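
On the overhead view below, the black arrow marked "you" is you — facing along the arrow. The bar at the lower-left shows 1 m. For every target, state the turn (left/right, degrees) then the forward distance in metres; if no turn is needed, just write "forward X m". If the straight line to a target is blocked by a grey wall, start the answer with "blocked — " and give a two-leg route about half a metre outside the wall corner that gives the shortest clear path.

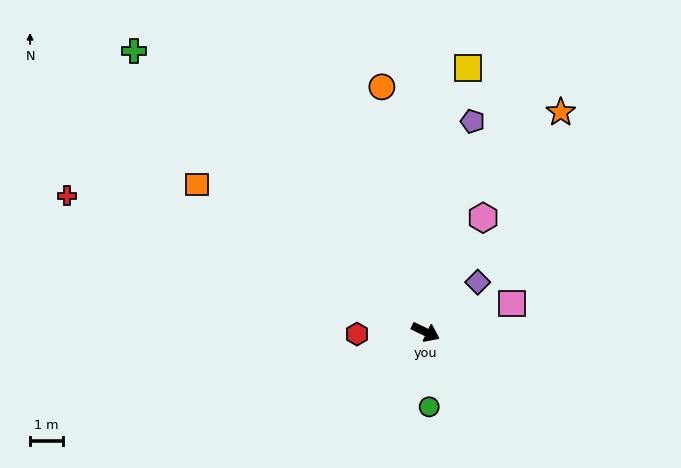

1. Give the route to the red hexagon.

turn right 153°, forward 2.1 m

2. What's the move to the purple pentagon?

turn left 103°, forward 6.5 m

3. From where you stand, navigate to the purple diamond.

turn left 69°, forward 2.2 m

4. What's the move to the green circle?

turn right 62°, forward 2.3 m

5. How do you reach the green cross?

turn left 162°, forward 12.2 m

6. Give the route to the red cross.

turn right 175°, forward 11.6 m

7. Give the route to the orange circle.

turn left 126°, forward 7.5 m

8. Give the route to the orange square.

turn left 173°, forward 8.2 m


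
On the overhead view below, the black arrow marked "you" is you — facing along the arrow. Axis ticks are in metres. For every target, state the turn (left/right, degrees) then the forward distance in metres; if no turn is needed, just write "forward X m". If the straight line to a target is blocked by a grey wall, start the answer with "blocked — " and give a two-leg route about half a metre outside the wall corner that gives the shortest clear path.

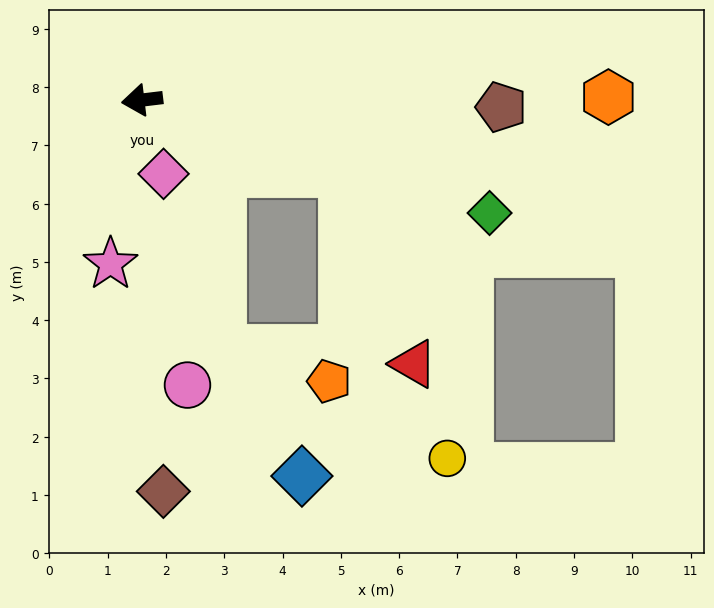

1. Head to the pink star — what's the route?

turn left 72°, forward 2.9 m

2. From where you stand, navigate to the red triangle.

blocked — turn left 153°, forward 3.7 m, then turn right 50°, forward 3.5 m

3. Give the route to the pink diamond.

turn left 99°, forward 1.3 m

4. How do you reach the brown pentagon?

turn left 172°, forward 6.2 m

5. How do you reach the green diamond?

turn left 155°, forward 6.3 m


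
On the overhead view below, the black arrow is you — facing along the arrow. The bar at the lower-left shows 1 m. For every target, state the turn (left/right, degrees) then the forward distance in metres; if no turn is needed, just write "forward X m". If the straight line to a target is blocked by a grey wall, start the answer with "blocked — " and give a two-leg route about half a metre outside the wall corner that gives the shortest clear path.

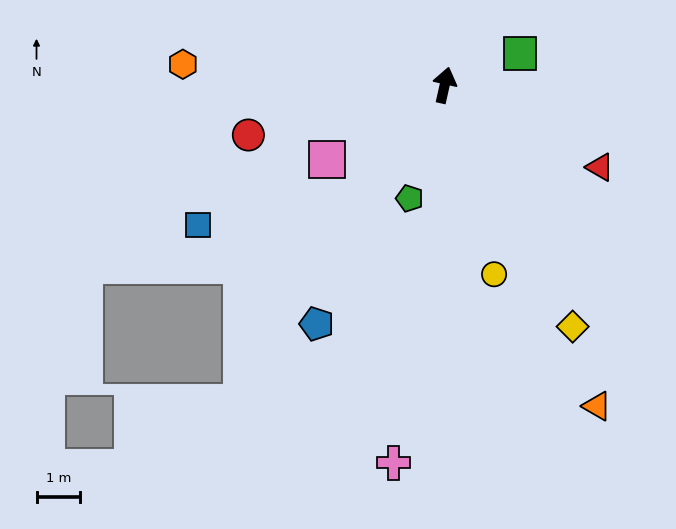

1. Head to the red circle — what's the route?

turn left 117°, forward 4.7 m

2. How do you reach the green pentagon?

turn left 175°, forward 2.7 m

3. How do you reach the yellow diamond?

turn right 139°, forward 6.3 m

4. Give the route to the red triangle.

turn right 105°, forward 4.0 m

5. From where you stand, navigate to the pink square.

turn left 135°, forward 3.2 m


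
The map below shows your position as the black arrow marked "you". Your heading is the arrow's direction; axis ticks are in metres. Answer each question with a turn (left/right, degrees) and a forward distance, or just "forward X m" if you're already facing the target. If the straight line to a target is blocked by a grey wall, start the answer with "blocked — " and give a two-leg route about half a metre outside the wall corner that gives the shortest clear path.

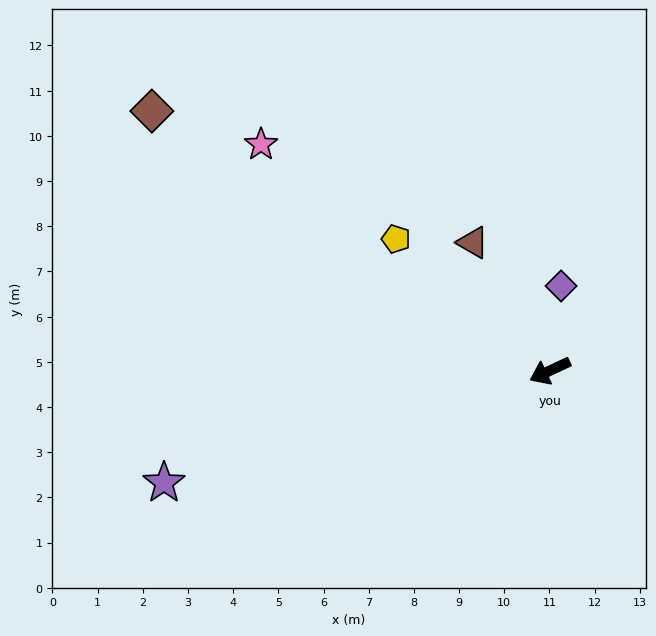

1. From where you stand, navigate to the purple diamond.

turn right 123°, forward 1.9 m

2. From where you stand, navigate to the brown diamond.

turn right 58°, forward 10.5 m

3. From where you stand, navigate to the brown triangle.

turn right 84°, forward 3.3 m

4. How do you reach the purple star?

turn right 9°, forward 8.9 m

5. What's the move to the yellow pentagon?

turn right 66°, forward 4.5 m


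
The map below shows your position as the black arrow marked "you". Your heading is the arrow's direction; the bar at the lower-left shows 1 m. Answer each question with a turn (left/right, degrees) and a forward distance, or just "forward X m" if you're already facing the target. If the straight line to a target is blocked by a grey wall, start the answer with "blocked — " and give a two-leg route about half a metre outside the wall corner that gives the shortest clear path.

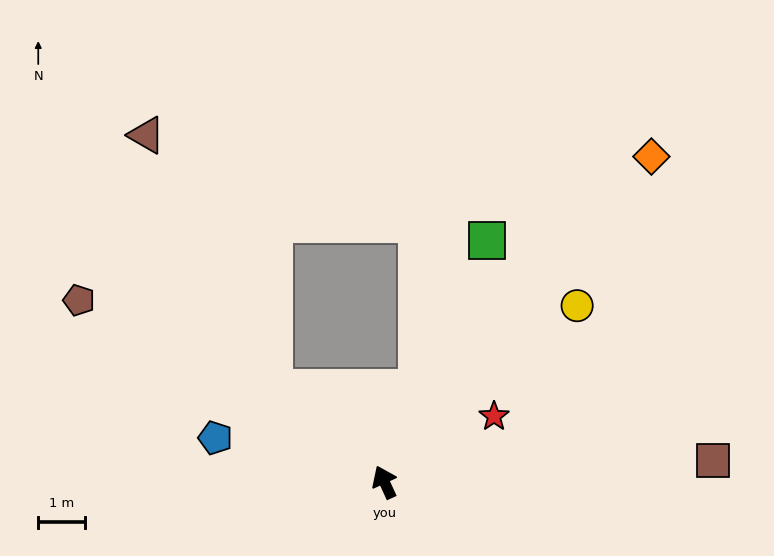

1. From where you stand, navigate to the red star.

turn right 84°, forward 2.8 m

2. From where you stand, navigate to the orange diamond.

turn right 64°, forward 9.1 m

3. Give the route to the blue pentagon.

turn left 51°, forward 3.8 m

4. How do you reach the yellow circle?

turn right 72°, forward 5.6 m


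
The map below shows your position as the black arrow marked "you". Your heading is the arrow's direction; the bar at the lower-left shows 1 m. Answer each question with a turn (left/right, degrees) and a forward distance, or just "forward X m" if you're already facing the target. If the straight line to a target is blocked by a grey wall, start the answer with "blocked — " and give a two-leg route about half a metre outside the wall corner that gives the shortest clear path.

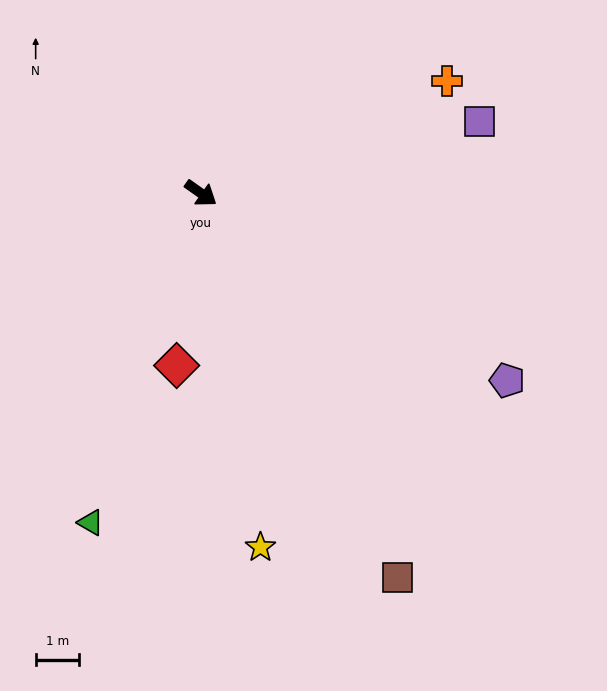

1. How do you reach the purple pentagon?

turn left 4°, forward 8.3 m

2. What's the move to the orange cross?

turn left 60°, forward 6.2 m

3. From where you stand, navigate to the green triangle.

turn right 73°, forward 8.0 m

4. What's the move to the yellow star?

turn right 45°, forward 8.3 m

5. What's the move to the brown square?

turn right 28°, forward 9.9 m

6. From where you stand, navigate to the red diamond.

turn right 63°, forward 4.0 m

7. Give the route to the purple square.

turn left 50°, forward 6.6 m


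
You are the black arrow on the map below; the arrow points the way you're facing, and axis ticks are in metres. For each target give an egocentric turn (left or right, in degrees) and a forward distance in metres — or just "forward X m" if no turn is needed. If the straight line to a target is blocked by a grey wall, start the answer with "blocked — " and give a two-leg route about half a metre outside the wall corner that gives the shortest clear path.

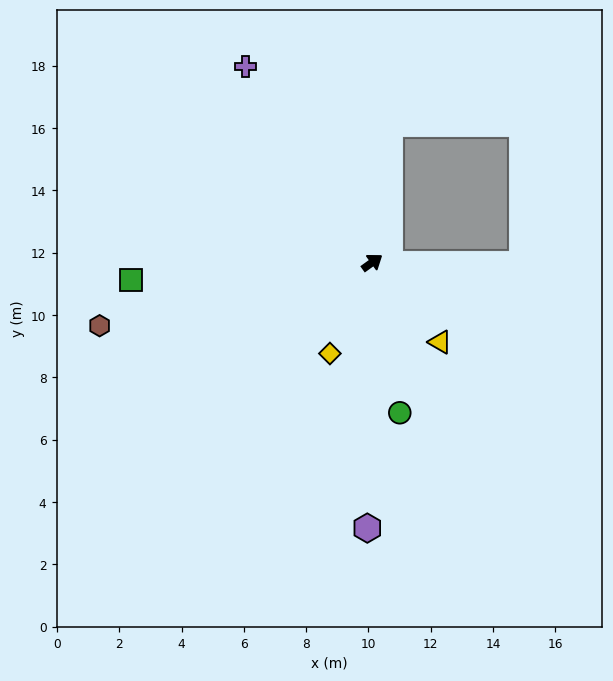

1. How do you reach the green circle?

turn right 115°, forward 4.9 m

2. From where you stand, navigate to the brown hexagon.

turn left 157°, forward 9.0 m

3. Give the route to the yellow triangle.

turn right 85°, forward 3.4 m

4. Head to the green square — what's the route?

turn left 148°, forward 7.8 m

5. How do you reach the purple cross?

turn left 87°, forward 7.5 m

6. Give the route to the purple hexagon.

turn right 127°, forward 8.5 m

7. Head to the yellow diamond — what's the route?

turn right 151°, forward 3.2 m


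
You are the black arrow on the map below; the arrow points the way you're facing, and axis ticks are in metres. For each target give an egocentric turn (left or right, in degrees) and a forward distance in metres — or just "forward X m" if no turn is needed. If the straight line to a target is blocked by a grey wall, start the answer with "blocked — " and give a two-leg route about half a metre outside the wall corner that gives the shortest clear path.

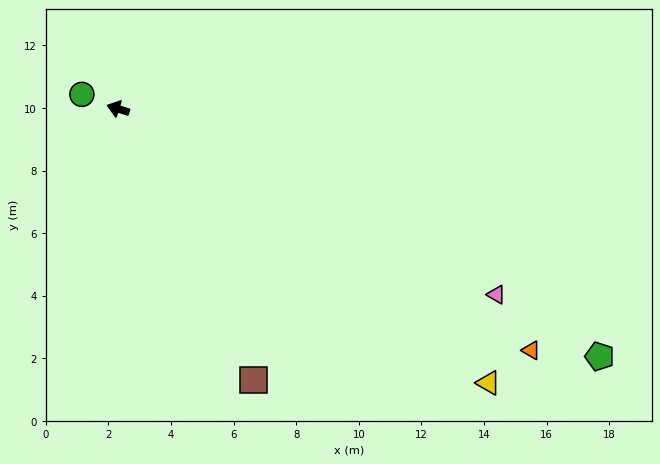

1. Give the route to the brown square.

turn left 134°, forward 9.7 m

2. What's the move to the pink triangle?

turn left 171°, forward 13.5 m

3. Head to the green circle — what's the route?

turn right 4°, forward 1.2 m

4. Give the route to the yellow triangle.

turn left 161°, forward 14.7 m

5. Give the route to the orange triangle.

turn left 167°, forward 15.3 m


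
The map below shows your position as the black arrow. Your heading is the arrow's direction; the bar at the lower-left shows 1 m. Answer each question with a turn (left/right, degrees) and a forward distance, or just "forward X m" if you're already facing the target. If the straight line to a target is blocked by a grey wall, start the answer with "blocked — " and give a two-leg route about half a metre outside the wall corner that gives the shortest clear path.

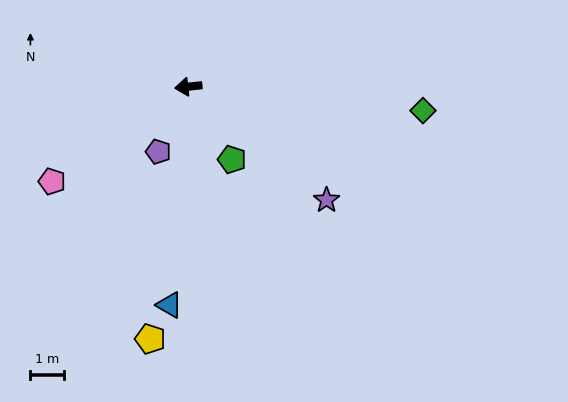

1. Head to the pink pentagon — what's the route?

turn left 29°, forward 4.9 m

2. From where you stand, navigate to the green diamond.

turn left 168°, forward 7.0 m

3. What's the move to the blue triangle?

turn left 79°, forward 6.5 m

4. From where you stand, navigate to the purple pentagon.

turn left 59°, forward 2.1 m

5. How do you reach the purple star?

turn left 134°, forward 5.3 m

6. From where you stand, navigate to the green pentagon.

turn left 115°, forward 2.5 m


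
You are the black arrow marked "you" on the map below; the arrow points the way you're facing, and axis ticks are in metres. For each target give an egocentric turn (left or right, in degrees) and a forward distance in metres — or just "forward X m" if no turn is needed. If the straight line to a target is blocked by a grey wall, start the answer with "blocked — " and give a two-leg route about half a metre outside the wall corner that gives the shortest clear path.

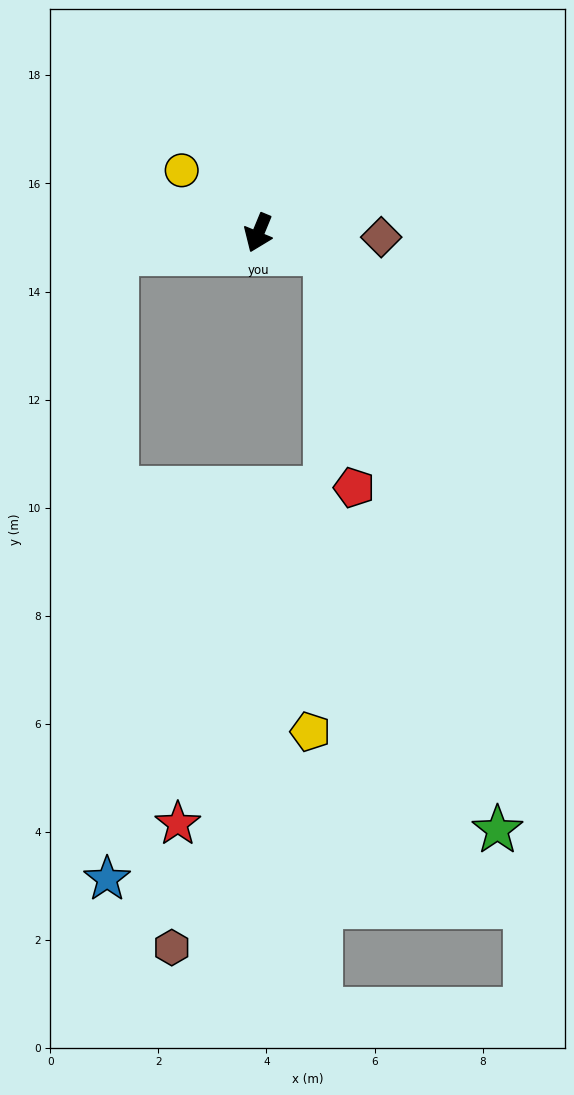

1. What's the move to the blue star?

blocked — turn right 60°, forward 2.7 m, then turn left 82°, forward 11.6 m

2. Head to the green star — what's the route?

blocked — turn left 96°, forward 1.3 m, then turn right 57°, forward 11.1 m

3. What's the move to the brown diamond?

turn left 110°, forward 2.3 m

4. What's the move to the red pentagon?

blocked — turn left 96°, forward 1.3 m, then turn right 67°, forward 4.4 m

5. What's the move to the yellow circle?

turn right 107°, forward 1.8 m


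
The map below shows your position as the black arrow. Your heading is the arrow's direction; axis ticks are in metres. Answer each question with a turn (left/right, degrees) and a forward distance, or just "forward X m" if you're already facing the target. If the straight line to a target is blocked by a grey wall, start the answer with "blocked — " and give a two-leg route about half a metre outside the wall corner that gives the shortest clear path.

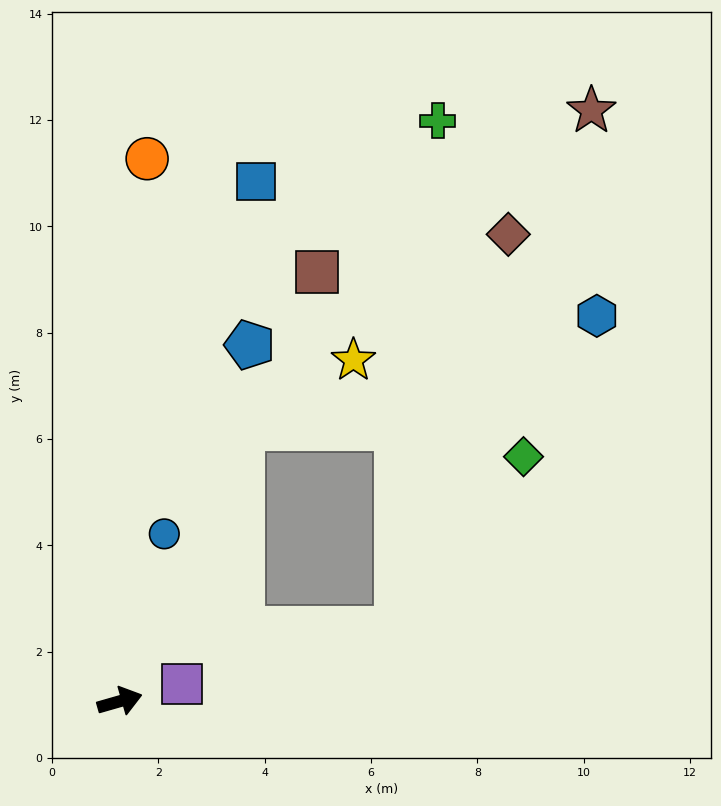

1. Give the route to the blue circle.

turn left 59°, forward 3.3 m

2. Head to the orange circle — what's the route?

turn left 71°, forward 10.2 m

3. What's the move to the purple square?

forward 1.2 m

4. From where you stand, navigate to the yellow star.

blocked — turn left 50°, forward 5.6 m, then turn right 35°, forward 2.5 m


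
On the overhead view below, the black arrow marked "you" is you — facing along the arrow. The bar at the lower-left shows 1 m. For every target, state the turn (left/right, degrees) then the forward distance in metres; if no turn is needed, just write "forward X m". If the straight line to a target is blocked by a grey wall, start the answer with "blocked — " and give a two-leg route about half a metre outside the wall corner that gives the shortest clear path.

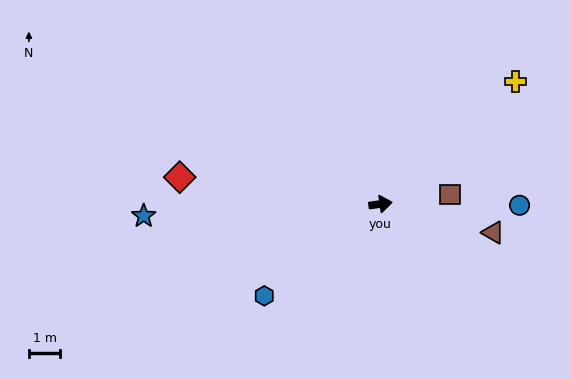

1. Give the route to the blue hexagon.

turn right 150°, forward 4.7 m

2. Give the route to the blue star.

turn left 175°, forward 7.5 m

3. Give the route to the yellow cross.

turn left 34°, forward 5.8 m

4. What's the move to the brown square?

forward 2.2 m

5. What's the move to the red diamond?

turn left 164°, forward 6.4 m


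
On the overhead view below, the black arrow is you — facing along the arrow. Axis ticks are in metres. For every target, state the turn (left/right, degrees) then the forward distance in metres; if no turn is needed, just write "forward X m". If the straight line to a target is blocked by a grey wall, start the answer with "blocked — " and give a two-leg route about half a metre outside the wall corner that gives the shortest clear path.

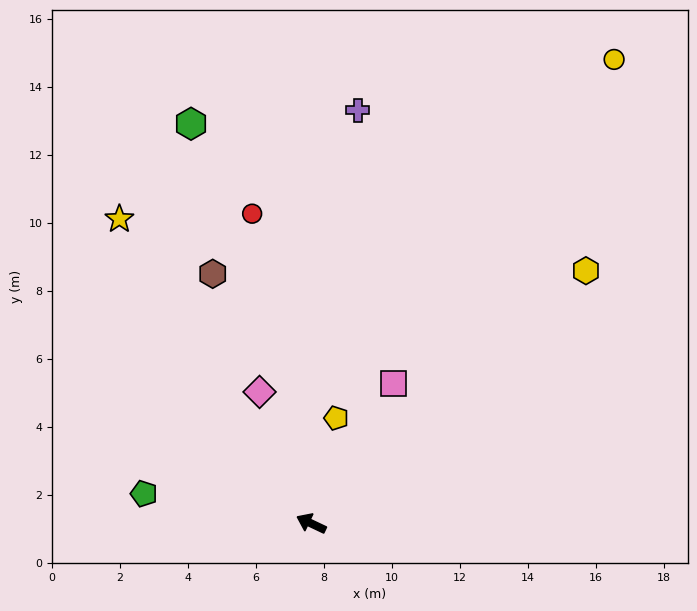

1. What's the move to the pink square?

turn right 95°, forward 4.8 m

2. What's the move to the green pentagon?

turn left 15°, forward 5.0 m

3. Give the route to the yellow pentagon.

turn right 78°, forward 3.2 m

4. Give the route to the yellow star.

turn right 32°, forward 10.6 m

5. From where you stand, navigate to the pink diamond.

turn right 43°, forward 4.2 m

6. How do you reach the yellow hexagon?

turn right 112°, forward 11.0 m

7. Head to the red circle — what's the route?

turn right 54°, forward 9.3 m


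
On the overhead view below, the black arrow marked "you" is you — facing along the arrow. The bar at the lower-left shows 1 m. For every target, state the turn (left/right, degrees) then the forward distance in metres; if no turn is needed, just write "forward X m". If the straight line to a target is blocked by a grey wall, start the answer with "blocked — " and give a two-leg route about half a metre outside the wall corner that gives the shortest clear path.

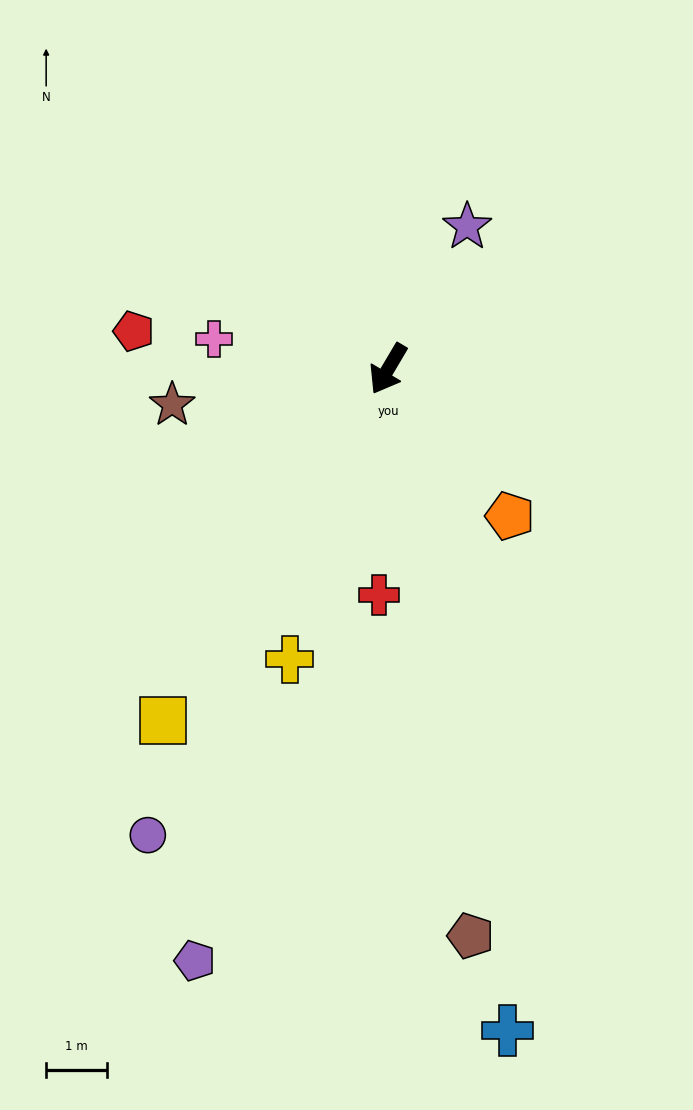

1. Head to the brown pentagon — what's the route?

turn left 39°, forward 9.3 m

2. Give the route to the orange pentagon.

turn left 70°, forward 3.1 m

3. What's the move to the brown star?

turn right 50°, forward 3.6 m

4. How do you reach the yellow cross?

turn left 12°, forward 5.0 m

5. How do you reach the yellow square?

turn right 2°, forward 6.8 m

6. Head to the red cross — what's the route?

turn left 28°, forward 3.7 m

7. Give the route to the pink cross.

turn right 69°, forward 2.9 m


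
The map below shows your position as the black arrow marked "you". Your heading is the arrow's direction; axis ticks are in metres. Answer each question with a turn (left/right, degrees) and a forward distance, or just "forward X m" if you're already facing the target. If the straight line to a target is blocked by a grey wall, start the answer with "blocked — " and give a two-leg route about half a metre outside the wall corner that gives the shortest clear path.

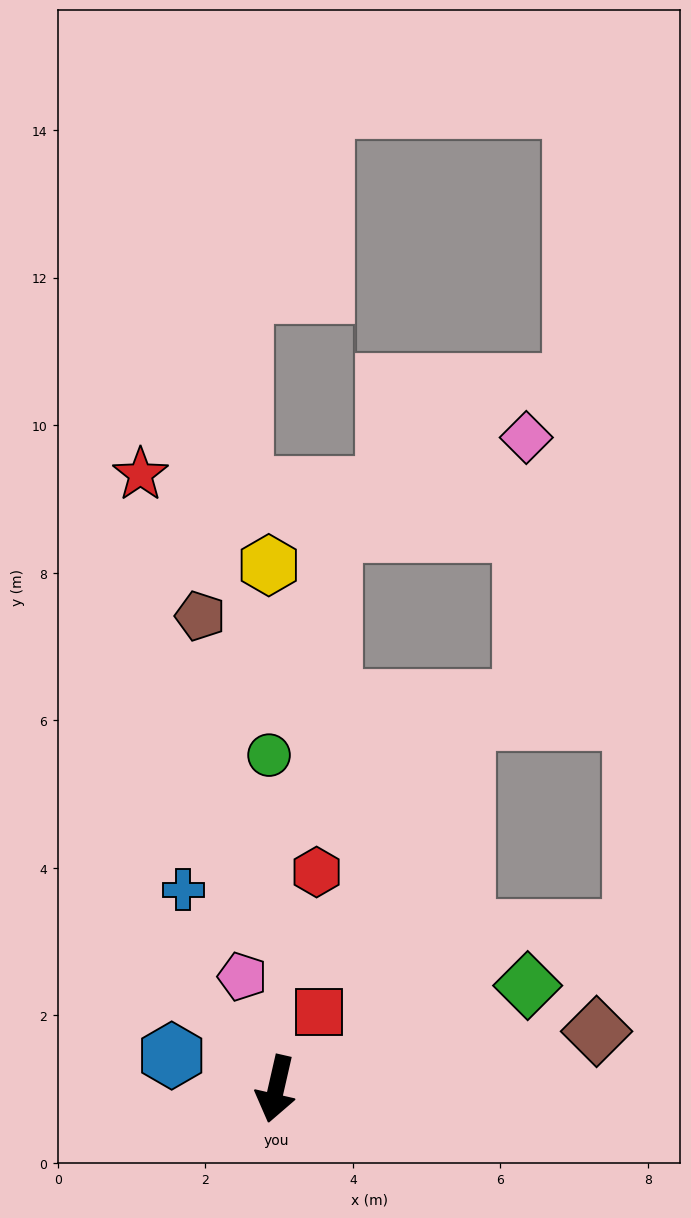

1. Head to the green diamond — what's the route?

turn left 125°, forward 3.7 m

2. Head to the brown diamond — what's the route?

turn left 113°, forward 4.4 m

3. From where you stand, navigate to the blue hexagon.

turn right 95°, forward 1.5 m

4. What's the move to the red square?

turn left 164°, forward 1.2 m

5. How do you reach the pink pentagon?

turn right 150°, forward 1.6 m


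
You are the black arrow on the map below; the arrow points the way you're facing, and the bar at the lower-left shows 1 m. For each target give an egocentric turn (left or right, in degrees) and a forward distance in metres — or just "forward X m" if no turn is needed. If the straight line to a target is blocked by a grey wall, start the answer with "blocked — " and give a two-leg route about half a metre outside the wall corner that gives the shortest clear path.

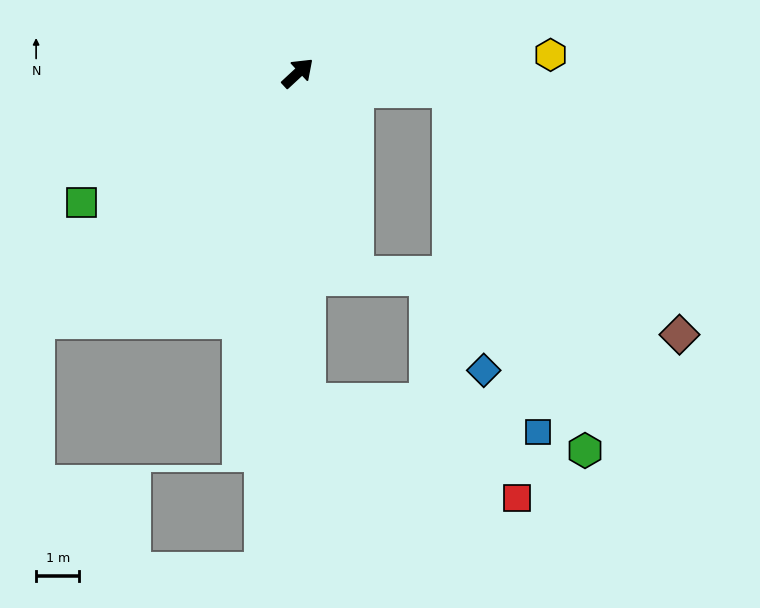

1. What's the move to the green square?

turn left 168°, forward 5.8 m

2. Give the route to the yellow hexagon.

turn right 39°, forward 5.9 m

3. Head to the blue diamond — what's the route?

blocked — turn right 49°, forward 3.5 m, then turn right 77°, forward 6.5 m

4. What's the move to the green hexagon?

blocked — turn right 49°, forward 3.5 m, then turn right 63°, forward 8.9 m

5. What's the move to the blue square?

blocked — turn right 49°, forward 3.5 m, then turn right 69°, forward 8.2 m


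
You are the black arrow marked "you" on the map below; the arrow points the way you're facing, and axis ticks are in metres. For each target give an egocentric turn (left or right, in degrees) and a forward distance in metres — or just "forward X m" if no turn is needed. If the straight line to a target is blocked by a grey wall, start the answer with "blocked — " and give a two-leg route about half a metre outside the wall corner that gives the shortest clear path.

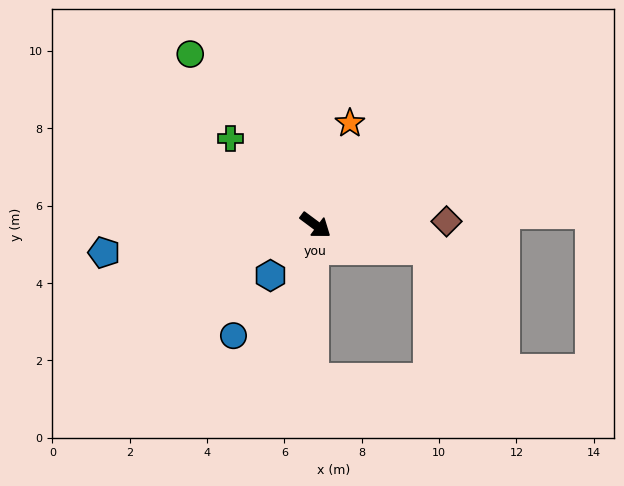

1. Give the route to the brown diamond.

turn left 38°, forward 3.4 m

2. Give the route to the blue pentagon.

turn right 136°, forward 5.5 m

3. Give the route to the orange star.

turn left 108°, forward 2.8 m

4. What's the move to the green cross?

turn left 171°, forward 3.1 m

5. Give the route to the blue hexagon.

turn right 95°, forward 1.7 m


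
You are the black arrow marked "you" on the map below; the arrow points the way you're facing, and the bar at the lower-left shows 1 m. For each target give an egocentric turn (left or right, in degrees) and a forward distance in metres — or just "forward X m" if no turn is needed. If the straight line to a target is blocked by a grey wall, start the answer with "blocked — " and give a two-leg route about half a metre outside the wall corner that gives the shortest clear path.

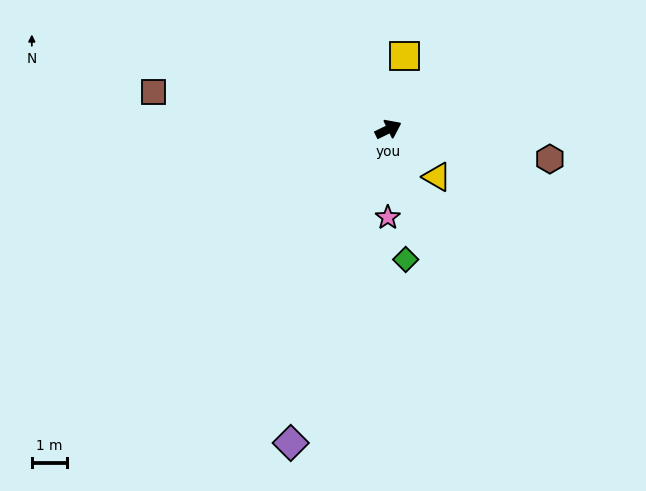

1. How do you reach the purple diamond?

turn right 133°, forward 9.4 m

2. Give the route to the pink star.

turn right 116°, forward 2.5 m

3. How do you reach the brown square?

turn left 145°, forward 6.8 m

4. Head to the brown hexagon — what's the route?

turn right 36°, forward 4.7 m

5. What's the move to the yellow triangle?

turn right 70°, forward 1.9 m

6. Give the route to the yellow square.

turn left 52°, forward 2.1 m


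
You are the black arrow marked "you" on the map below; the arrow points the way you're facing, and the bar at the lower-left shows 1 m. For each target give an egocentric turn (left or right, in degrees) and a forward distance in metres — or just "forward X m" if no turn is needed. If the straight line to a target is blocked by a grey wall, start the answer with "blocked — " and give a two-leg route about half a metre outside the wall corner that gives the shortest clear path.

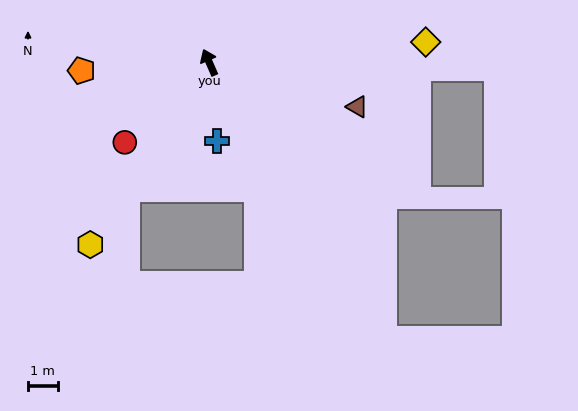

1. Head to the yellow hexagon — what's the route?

turn left 123°, forward 7.4 m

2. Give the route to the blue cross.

turn left 162°, forward 2.7 m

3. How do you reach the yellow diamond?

turn right 108°, forward 7.4 m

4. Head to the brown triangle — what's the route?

turn right 130°, forward 5.2 m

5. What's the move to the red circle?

turn left 110°, forward 3.9 m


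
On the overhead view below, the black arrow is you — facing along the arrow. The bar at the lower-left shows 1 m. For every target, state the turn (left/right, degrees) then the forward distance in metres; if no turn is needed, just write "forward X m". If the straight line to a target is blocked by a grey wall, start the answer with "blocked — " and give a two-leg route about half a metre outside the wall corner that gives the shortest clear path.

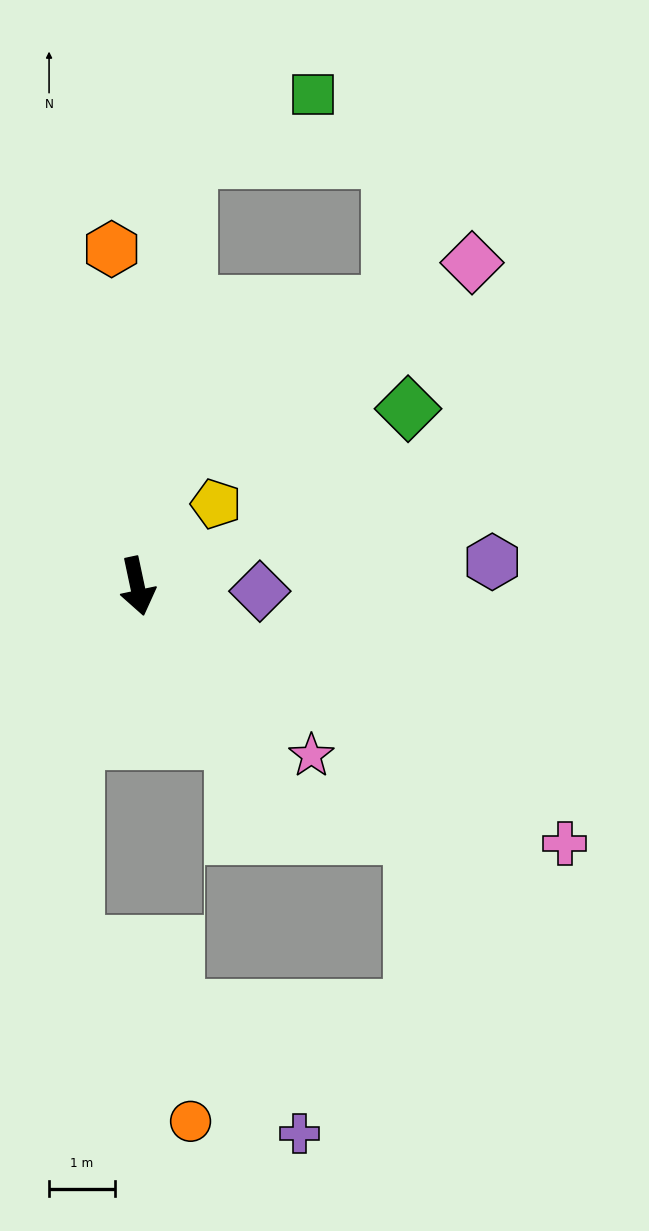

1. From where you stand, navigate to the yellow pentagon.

turn left 124°, forward 1.7 m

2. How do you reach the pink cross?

turn left 47°, forward 7.6 m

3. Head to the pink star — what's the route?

turn left 34°, forward 3.7 m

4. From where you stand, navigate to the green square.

blocked — turn left 161°, forward 6.5 m, then turn right 55°, forward 2.1 m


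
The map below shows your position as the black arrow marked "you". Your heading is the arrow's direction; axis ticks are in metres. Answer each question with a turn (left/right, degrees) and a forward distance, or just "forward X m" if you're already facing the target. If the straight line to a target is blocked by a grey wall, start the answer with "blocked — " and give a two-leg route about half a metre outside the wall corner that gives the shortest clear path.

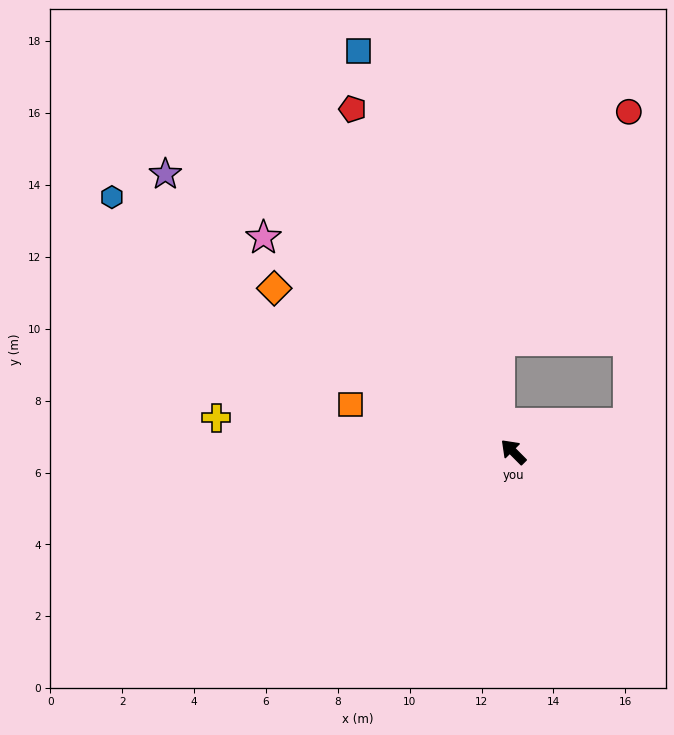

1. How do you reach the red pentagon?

turn right 20°, forward 10.5 m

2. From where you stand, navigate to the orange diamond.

turn left 11°, forward 8.1 m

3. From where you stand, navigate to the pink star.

turn left 5°, forward 9.2 m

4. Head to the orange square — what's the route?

turn left 29°, forward 4.7 m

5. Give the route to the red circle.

blocked — turn right 121°, forward 3.3 m, then turn left 76°, forward 8.7 m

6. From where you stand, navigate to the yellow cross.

turn left 39°, forward 8.3 m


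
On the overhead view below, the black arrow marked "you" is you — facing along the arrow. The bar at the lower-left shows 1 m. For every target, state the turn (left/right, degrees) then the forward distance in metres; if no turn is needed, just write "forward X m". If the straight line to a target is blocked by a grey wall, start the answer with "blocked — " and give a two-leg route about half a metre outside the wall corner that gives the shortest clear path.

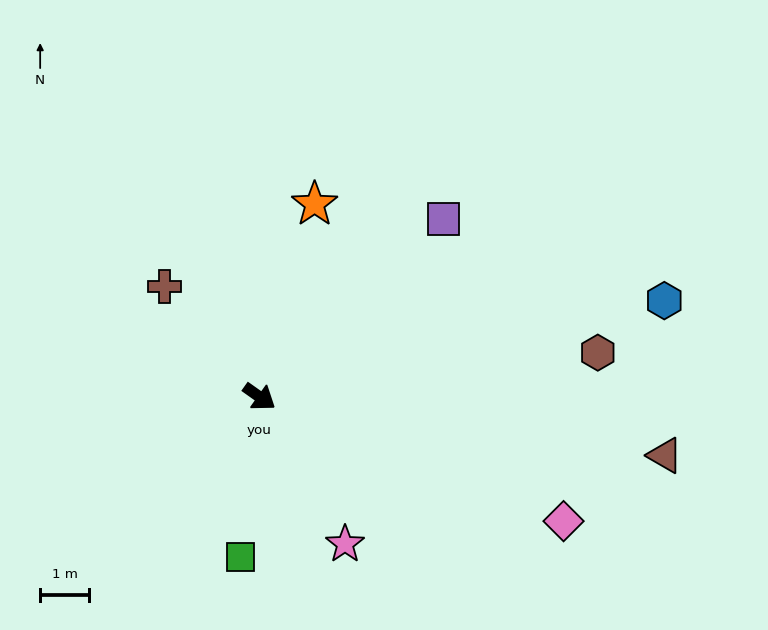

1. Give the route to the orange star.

turn left 109°, forward 4.1 m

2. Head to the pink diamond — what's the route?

turn left 13°, forward 6.7 m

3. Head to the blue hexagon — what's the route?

turn left 49°, forward 8.5 m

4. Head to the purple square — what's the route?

turn left 79°, forward 5.2 m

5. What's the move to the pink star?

turn right 25°, forward 3.5 m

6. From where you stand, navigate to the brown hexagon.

turn left 43°, forward 7.0 m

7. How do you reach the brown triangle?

turn left 27°, forward 8.4 m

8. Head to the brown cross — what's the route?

turn left 166°, forward 3.0 m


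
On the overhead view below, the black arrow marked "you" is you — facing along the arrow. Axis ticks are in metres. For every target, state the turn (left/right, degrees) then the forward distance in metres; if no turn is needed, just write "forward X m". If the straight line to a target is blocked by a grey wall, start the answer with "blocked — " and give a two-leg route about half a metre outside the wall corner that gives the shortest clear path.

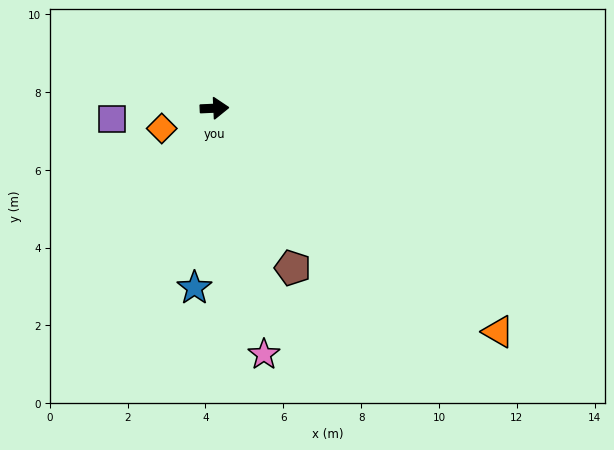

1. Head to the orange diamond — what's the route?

turn right 162°, forward 1.5 m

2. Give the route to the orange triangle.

turn right 41°, forward 9.3 m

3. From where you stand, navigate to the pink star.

turn right 81°, forward 6.5 m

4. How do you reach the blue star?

turn right 99°, forward 4.6 m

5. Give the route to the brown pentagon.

turn right 67°, forward 4.6 m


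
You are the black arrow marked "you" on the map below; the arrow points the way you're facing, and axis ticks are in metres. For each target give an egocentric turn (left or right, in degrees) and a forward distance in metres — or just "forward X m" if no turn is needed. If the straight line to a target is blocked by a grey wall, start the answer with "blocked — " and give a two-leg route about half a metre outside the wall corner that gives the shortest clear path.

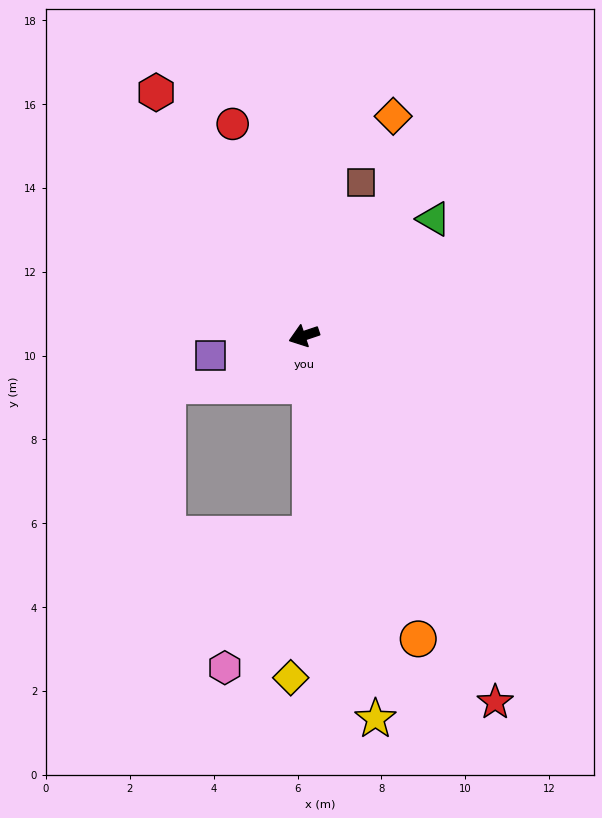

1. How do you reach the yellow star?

turn left 82°, forward 9.3 m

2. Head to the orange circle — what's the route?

turn left 92°, forward 7.7 m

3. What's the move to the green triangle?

turn right 157°, forward 4.2 m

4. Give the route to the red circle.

turn right 90°, forward 5.3 m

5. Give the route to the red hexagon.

turn right 77°, forward 6.8 m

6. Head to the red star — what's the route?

turn left 99°, forward 9.9 m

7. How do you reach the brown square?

turn right 129°, forward 3.9 m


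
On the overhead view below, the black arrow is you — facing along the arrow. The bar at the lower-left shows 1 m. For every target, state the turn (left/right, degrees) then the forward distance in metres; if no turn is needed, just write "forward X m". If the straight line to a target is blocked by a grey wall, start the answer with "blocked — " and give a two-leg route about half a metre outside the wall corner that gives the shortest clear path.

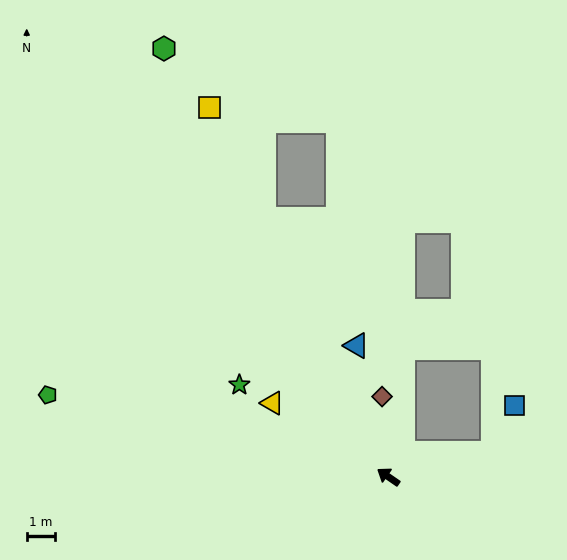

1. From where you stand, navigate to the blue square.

blocked — turn right 133°, forward 3.8 m, then turn left 53°, forward 1.9 m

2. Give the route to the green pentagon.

turn left 21°, forward 12.4 m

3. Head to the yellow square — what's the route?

turn right 30°, forward 14.5 m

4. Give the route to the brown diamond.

turn right 51°, forward 2.8 m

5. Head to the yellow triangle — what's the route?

turn left 2°, forward 4.9 m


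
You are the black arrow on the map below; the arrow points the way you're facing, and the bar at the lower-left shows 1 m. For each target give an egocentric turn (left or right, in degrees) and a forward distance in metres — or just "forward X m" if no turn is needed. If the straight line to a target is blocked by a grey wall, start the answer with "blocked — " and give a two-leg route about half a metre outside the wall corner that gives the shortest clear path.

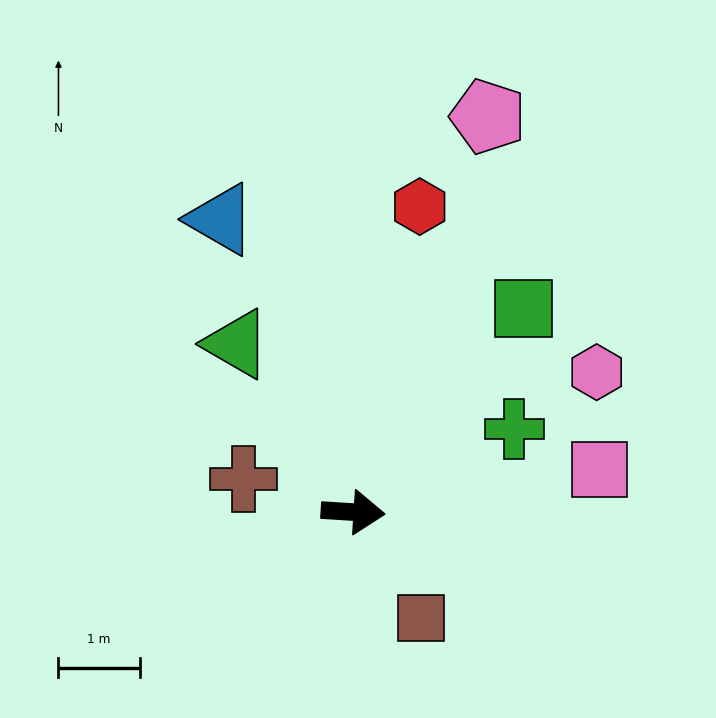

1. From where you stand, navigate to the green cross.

turn left 31°, forward 2.2 m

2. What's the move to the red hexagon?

turn left 81°, forward 3.8 m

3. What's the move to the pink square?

turn left 13°, forward 3.1 m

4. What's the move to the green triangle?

turn left 128°, forward 2.5 m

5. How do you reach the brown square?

turn right 54°, forward 1.5 m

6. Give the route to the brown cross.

turn left 167°, forward 1.4 m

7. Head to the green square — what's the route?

turn left 54°, forward 3.3 m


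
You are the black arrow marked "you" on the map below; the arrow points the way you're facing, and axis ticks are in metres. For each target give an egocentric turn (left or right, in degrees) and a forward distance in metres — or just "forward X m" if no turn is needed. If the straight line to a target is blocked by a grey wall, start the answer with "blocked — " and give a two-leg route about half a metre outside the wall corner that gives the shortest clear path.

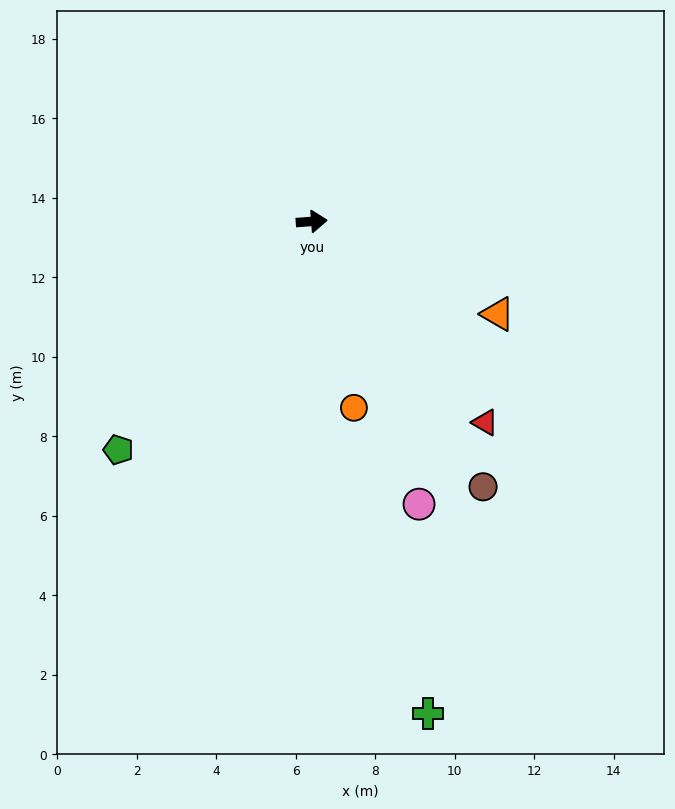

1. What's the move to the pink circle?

turn right 74°, forward 7.6 m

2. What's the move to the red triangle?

turn right 54°, forward 6.7 m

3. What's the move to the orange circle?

turn right 82°, forward 4.8 m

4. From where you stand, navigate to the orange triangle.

turn right 31°, forward 5.2 m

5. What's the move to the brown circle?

turn right 61°, forward 7.9 m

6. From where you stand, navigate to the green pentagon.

turn right 135°, forward 7.5 m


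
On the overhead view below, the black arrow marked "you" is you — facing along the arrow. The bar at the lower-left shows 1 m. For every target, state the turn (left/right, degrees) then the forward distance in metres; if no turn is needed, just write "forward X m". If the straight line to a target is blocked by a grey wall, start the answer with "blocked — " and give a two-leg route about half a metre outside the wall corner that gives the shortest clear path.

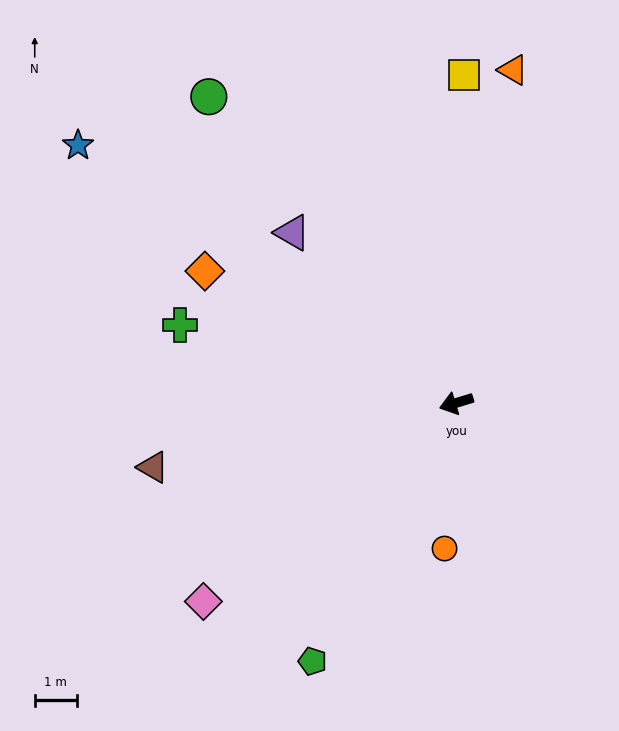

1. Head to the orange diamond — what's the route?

turn right 45°, forward 6.7 m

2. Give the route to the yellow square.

turn right 108°, forward 7.8 m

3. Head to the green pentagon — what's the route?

turn left 44°, forward 7.0 m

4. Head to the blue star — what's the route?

turn right 51°, forward 10.9 m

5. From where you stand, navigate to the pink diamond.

turn left 21°, forward 7.6 m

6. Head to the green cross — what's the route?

turn right 33°, forward 6.8 m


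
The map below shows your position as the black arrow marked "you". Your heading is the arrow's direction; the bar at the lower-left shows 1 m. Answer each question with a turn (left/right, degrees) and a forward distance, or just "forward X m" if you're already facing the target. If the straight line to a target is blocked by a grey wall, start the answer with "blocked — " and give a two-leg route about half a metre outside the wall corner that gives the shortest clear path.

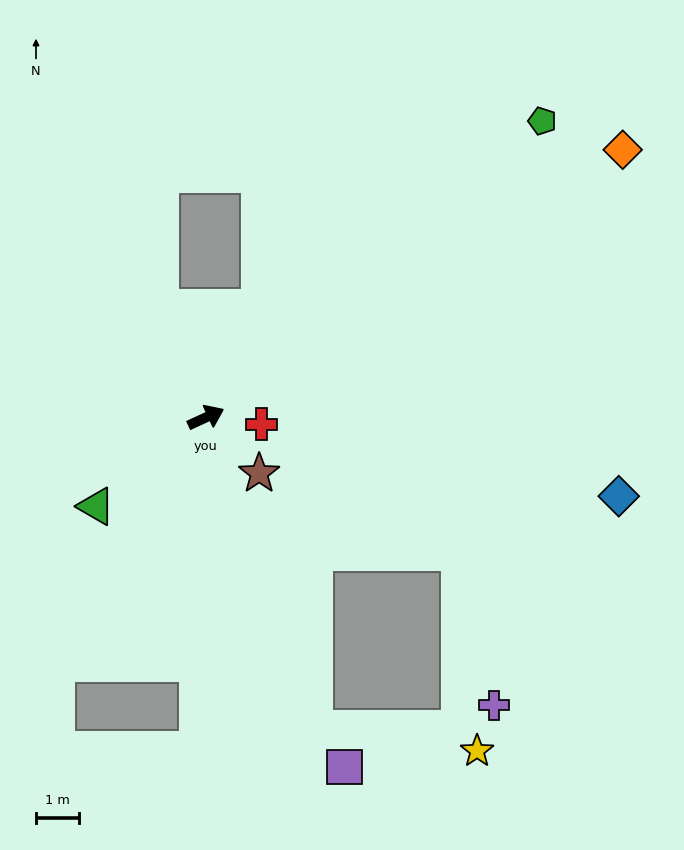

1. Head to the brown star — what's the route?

turn right 71°, forward 1.8 m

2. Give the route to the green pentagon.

turn left 17°, forward 10.5 m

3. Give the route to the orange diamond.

turn left 8°, forward 11.6 m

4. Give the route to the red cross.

turn right 32°, forward 1.3 m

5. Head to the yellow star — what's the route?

blocked — turn right 95°, forward 7.7 m, then turn left 62°, forward 3.8 m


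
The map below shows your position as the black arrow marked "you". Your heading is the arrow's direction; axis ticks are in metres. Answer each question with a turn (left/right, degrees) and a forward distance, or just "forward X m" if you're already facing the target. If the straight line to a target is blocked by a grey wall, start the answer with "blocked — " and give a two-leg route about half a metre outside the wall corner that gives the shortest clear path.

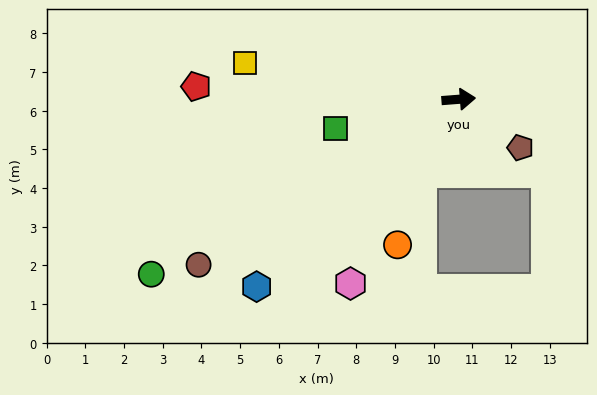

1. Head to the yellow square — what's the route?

turn left 166°, forward 5.6 m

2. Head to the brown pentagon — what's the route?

turn right 42°, forward 2.0 m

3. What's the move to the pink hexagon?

turn right 125°, forward 5.5 m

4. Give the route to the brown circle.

turn right 152°, forward 8.0 m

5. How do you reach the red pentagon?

turn left 173°, forward 6.8 m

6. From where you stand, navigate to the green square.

turn right 171°, forward 3.3 m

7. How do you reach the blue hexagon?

turn right 142°, forward 7.1 m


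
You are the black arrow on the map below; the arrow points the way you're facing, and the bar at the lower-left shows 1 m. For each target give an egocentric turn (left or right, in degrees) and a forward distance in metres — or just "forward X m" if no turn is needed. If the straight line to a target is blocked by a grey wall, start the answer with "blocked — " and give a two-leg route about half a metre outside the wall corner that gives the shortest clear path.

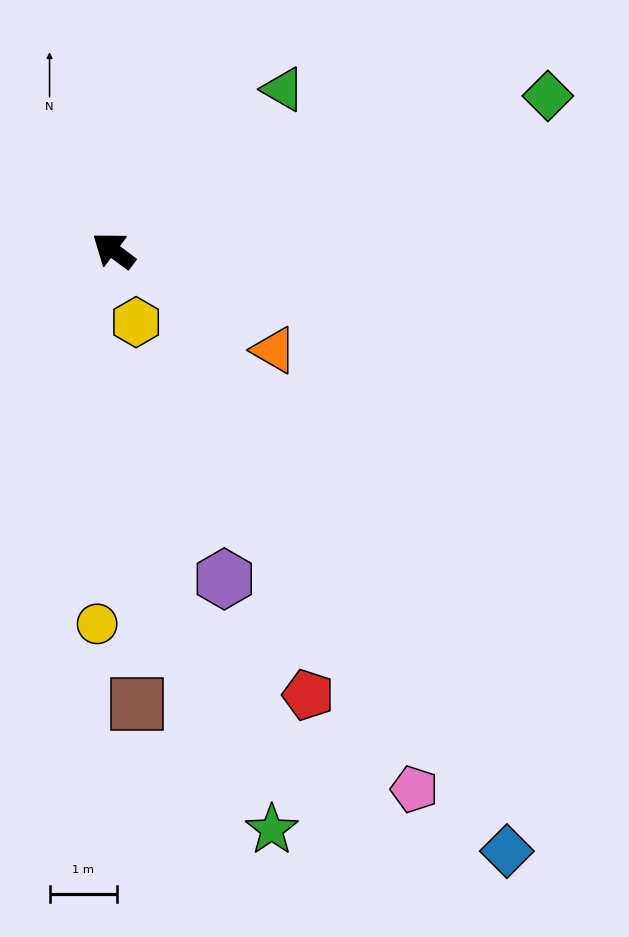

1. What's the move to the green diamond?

turn right 123°, forward 6.9 m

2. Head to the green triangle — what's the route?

turn right 99°, forward 3.5 m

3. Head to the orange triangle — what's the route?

turn right 175°, forward 2.8 m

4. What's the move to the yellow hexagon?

turn left 145°, forward 1.1 m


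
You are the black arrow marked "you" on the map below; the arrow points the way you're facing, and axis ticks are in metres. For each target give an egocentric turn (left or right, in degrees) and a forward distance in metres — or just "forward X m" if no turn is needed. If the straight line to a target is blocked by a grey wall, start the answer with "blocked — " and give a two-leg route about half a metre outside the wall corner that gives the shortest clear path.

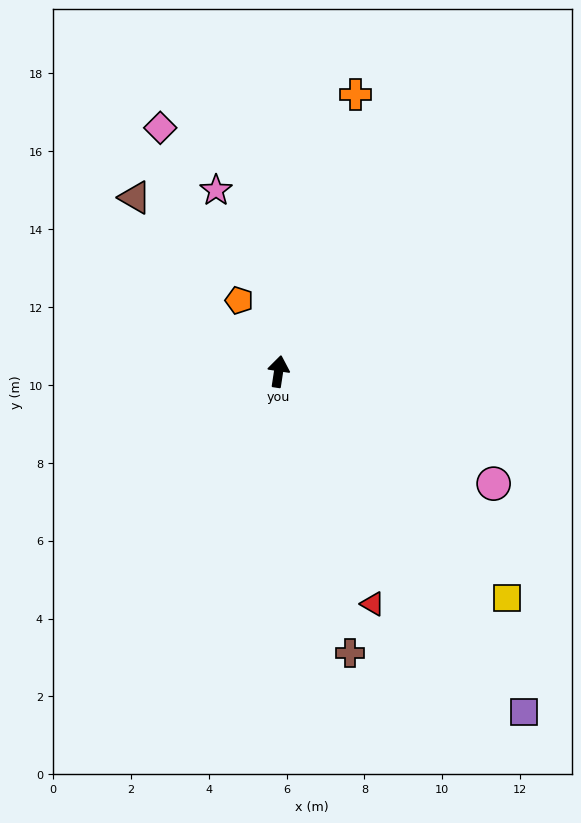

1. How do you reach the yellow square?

turn right 126°, forward 8.3 m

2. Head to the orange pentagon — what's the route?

turn left 38°, forward 2.1 m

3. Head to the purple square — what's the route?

turn right 136°, forward 10.8 m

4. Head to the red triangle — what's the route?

turn right 149°, forward 6.4 m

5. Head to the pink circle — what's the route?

turn right 109°, forward 6.2 m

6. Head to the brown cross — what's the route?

turn right 157°, forward 7.5 m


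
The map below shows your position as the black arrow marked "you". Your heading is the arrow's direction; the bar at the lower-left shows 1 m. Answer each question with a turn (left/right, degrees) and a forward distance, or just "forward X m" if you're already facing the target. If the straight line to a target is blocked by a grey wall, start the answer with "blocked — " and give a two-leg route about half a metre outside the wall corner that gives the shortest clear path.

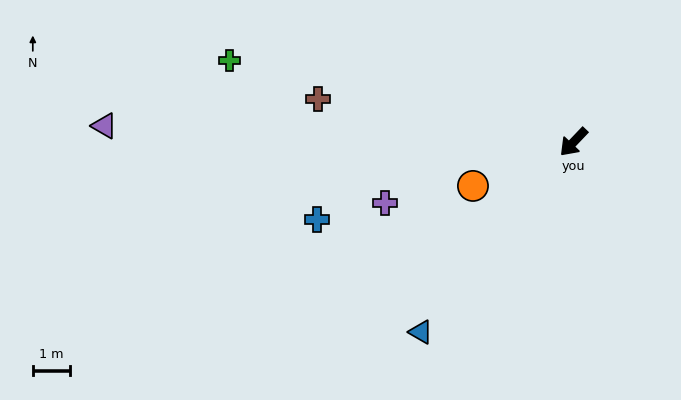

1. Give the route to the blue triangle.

turn left 5°, forward 6.5 m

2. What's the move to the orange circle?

turn right 23°, forward 2.9 m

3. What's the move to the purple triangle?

turn right 48°, forward 12.5 m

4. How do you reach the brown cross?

turn right 56°, forward 6.9 m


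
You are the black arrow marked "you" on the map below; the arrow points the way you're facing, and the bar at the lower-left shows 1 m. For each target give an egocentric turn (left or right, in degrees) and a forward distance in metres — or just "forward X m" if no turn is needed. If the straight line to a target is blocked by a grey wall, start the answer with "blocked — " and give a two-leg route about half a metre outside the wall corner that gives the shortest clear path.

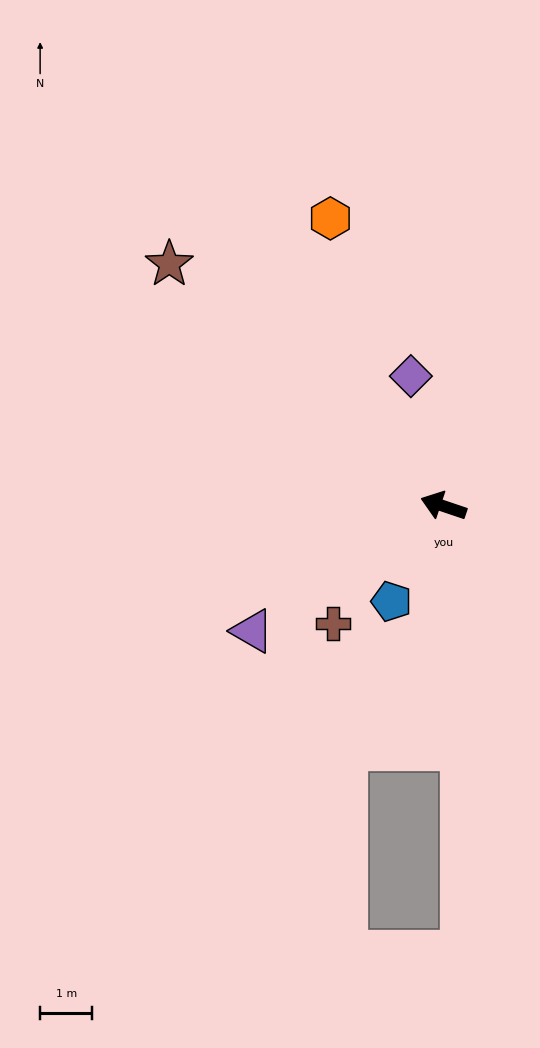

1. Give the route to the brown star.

turn right 23°, forward 7.0 m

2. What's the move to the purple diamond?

turn right 57°, forward 2.6 m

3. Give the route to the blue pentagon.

turn left 80°, forward 2.1 m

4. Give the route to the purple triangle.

turn left 52°, forward 4.4 m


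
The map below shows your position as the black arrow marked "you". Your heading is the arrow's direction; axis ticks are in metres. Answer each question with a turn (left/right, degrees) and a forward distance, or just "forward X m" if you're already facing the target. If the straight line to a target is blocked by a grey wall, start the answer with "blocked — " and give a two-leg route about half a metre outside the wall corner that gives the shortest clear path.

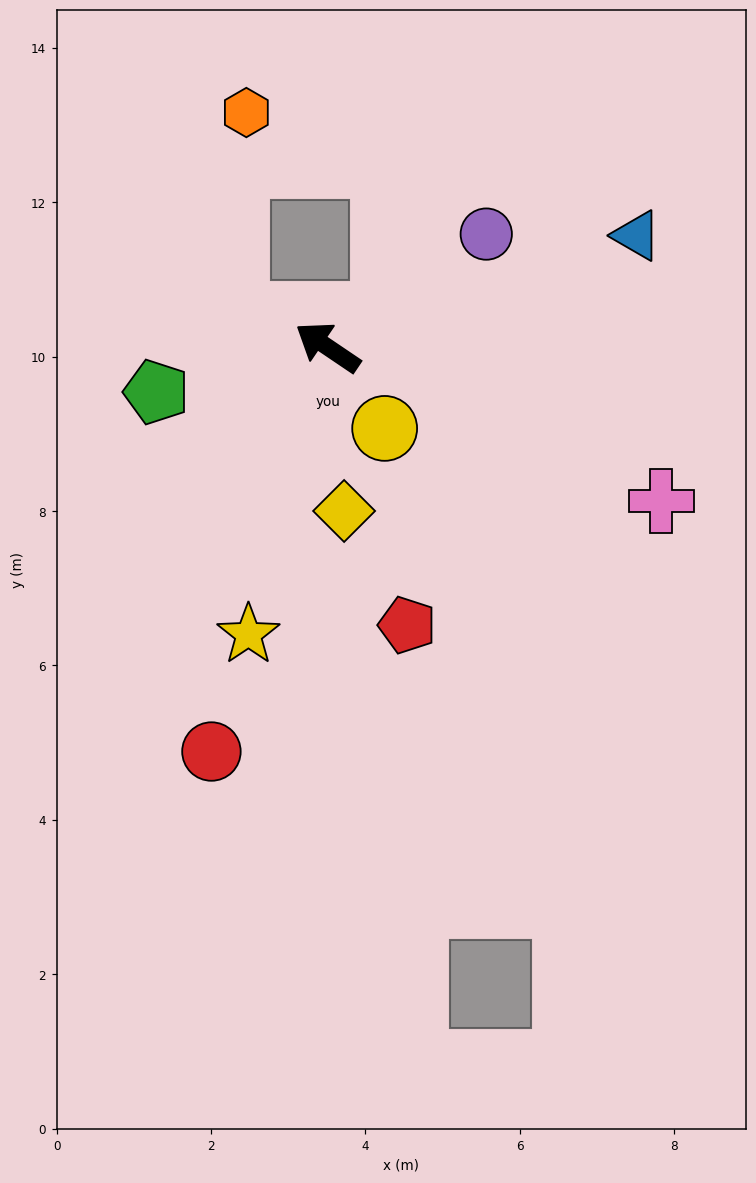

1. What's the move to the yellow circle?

turn left 159°, forward 1.3 m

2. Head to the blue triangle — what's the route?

turn right 126°, forward 4.3 m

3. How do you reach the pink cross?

turn right 171°, forward 4.8 m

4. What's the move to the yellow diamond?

turn left 130°, forward 2.1 m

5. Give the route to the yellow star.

turn left 109°, forward 3.9 m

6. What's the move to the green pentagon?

turn left 49°, forward 2.3 m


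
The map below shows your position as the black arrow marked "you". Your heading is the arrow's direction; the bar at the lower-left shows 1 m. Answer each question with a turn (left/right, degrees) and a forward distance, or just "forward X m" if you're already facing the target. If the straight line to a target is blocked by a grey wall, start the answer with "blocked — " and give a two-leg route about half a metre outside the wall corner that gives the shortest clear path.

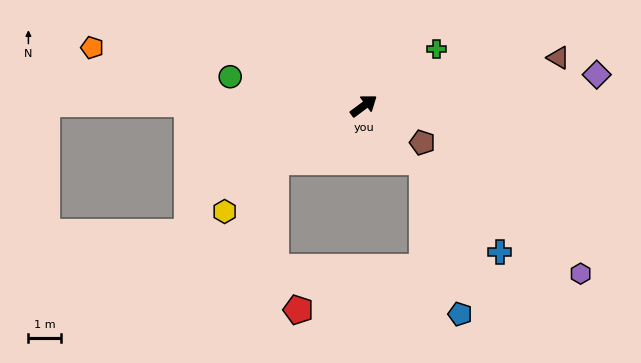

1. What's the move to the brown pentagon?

turn right 69°, forward 2.1 m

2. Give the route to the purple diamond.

turn right 29°, forward 7.3 m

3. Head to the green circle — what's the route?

turn left 131°, forward 4.2 m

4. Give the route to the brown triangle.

turn right 23°, forward 6.2 m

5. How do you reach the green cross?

forward 2.9 m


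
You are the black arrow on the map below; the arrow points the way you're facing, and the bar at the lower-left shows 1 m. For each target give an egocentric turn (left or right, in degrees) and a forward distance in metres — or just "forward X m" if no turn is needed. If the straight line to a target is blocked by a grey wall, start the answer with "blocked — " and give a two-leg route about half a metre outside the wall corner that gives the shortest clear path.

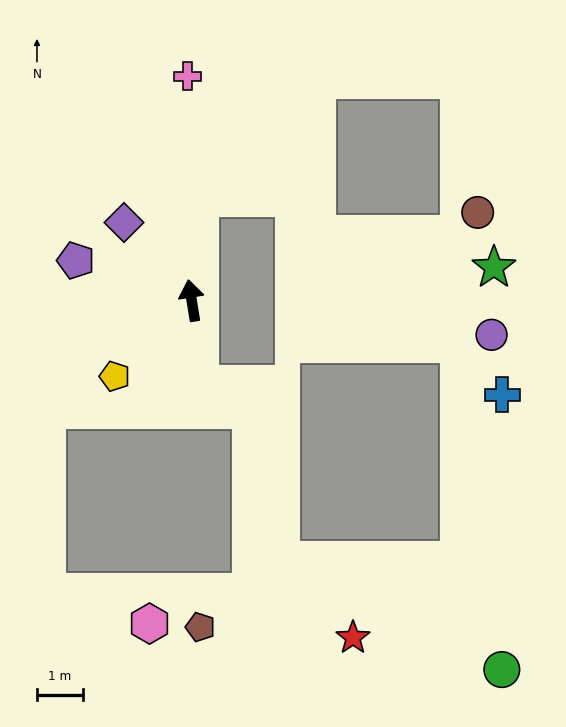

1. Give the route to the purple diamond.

turn left 32°, forward 2.3 m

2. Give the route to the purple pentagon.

turn left 62°, forward 2.7 m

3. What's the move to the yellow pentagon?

turn left 125°, forward 2.4 m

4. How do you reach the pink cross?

turn right 8°, forward 4.9 m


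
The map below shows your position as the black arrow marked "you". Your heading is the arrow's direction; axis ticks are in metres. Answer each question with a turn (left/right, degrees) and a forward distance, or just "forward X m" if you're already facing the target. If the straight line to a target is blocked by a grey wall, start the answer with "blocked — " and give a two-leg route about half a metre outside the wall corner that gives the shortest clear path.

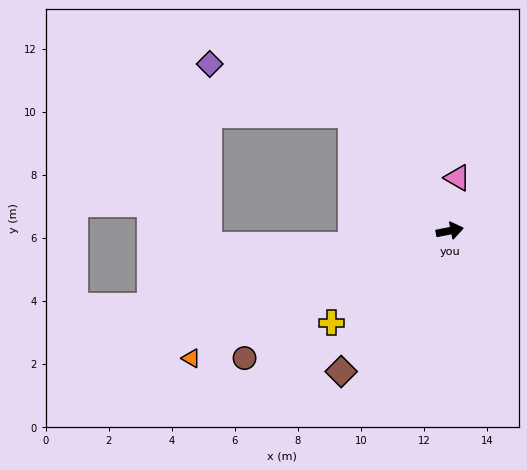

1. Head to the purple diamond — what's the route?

blocked — turn left 119°, forward 4.8 m, then turn left 30°, forward 4.8 m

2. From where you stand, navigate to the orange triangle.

turn right 165°, forward 9.1 m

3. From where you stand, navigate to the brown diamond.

turn right 139°, forward 5.6 m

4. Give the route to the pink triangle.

turn left 70°, forward 1.7 m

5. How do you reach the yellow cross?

turn right 154°, forward 4.8 m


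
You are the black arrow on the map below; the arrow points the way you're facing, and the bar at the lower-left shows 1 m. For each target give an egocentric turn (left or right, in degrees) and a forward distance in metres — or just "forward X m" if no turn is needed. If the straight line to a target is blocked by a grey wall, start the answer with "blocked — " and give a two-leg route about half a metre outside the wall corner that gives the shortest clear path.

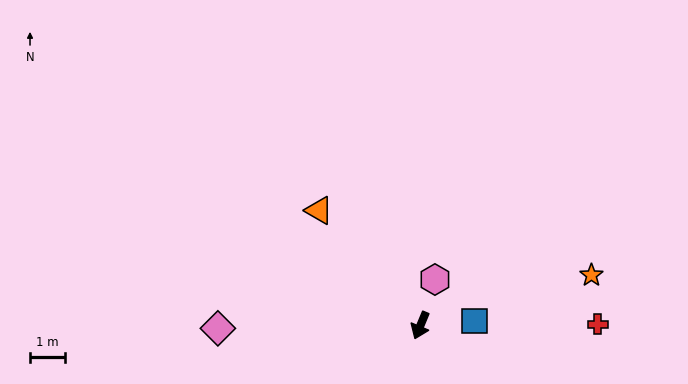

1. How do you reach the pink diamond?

turn right 67°, forward 5.9 m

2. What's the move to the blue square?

turn left 117°, forward 1.6 m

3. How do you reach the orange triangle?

turn right 116°, forward 4.4 m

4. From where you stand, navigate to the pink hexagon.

turn right 175°, forward 1.4 m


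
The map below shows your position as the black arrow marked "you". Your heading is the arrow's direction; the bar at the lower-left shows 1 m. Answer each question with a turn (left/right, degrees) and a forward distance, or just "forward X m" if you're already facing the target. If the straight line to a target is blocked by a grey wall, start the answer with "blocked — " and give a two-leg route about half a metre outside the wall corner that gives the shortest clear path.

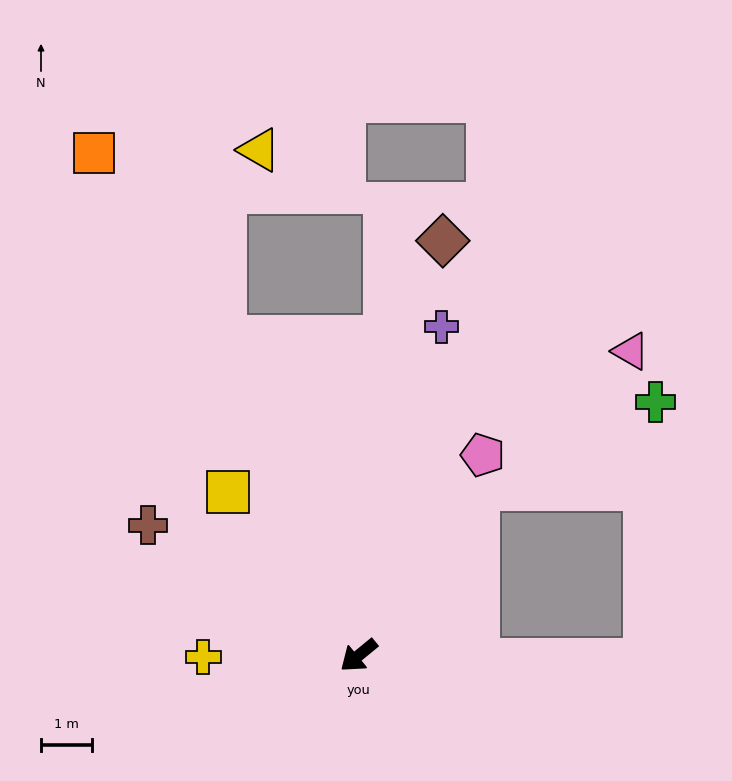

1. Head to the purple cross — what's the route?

turn right 144°, forward 6.6 m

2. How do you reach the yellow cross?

turn right 39°, forward 3.0 m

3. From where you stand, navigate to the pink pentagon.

turn right 161°, forward 4.6 m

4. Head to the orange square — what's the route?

turn right 102°, forward 11.1 m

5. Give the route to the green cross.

blocked — turn left 140°, forward 5.6 m, then turn left 88°, forward 5.0 m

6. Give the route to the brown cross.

turn right 71°, forward 4.8 m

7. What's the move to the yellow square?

turn right 91°, forward 4.1 m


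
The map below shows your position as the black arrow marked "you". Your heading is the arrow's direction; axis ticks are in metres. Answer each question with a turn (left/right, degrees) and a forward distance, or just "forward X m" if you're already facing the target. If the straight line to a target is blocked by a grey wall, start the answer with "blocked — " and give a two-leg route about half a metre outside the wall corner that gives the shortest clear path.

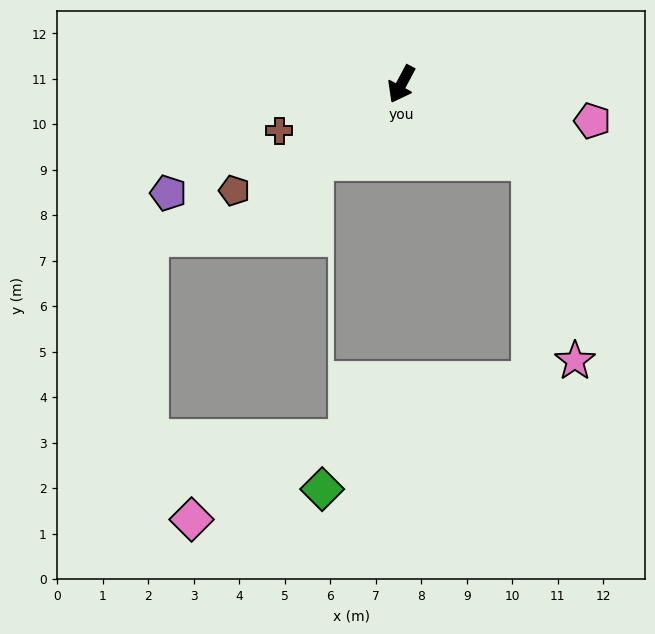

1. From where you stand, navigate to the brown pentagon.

turn right 29°, forward 4.4 m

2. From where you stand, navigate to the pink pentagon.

turn left 107°, forward 4.3 m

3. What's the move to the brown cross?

turn right 41°, forward 2.9 m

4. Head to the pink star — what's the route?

blocked — turn left 87°, forward 3.3 m, then turn right 46°, forward 4.5 m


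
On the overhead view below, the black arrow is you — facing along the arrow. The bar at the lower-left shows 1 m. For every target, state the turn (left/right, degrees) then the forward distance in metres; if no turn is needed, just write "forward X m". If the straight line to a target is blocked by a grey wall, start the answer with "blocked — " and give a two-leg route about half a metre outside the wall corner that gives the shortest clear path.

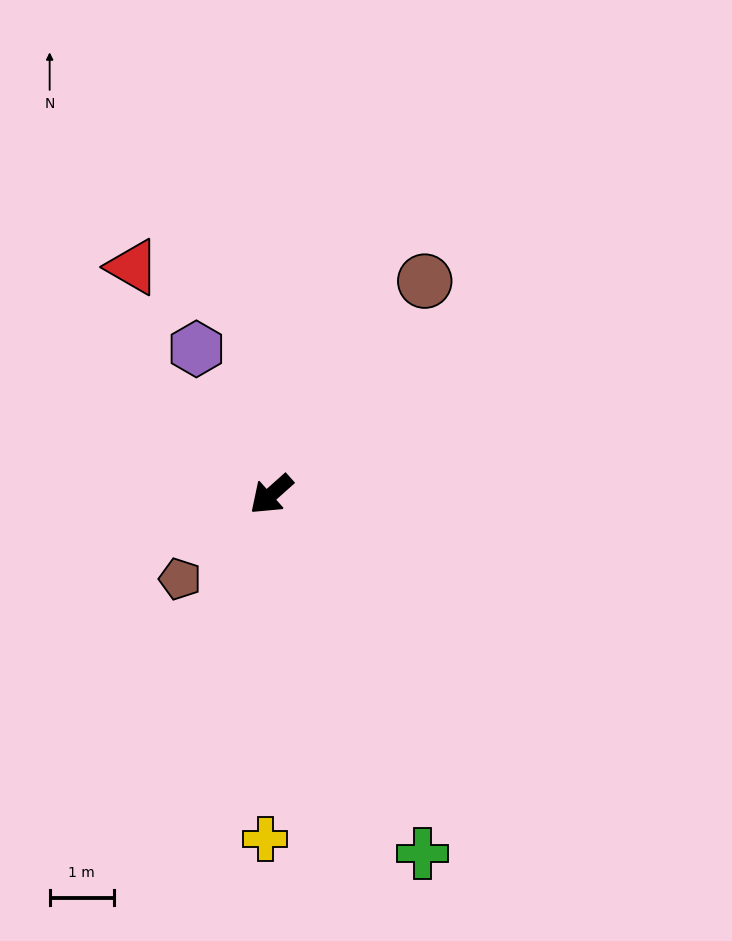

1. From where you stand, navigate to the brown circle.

turn right 167°, forward 4.1 m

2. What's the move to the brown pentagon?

forward 1.9 m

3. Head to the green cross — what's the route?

turn left 71°, forward 6.1 m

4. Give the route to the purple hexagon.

turn right 105°, forward 2.5 m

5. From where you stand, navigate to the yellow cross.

turn left 47°, forward 5.4 m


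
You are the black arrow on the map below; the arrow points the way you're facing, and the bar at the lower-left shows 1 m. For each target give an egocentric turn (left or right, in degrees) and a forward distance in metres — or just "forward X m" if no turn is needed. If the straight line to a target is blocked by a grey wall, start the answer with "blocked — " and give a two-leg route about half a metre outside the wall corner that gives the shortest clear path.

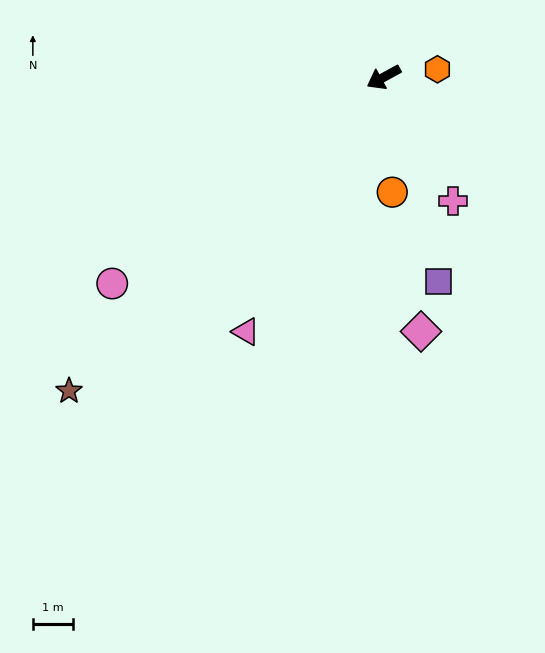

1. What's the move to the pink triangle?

turn left 33°, forward 7.3 m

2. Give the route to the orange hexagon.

turn left 160°, forward 1.4 m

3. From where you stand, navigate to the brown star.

turn left 16°, forward 11.2 m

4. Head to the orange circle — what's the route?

turn left 66°, forward 2.9 m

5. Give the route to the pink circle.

turn left 9°, forward 8.6 m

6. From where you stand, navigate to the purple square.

turn left 76°, forward 5.3 m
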